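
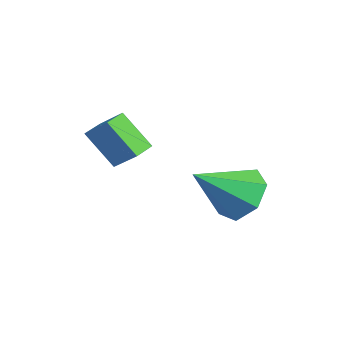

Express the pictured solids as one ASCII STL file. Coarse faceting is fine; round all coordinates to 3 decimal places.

solid 
facet normal -0.076 0.786 -0.614
outer loop
vertex 0.856 3.429 -4.983
vertex 0.128 3.883 -4.311
vertex 1.213 3.989 -4.31
endloop
endfacet
facet normal 0.870 -0.491 -0.053
outer loop
vertex 0.856 3.429 -4.983
vertex 1.213 3.989 -4.31
vertex 0.292 2.217 -3.009
endloop
endfacet
facet normal -0.076 0.785 -0.614
outer loop
vertex 1.213 3.989 -4.31
vertex 0.128 3.883 -4.311
vertex 0.753 4.47 -3.638
endloop
endfacet
facet normal 0.822 -0.009 0.569
outer loop
vertex 1.213 3.989 -4.31
vertex 0.753 4.47 -3.638
vertex 0.292 2.217 -3.009
endloop
endfacet
facet normal -0.077 0.786 -0.614
outer loop
vertex 0.753 4.47 -3.638
vertex 0.128 3.883 -4.311
vertex -0.177 4.508 -3.472
endloop
endfacet
facet normal 0.180 0.230 0.956
outer loop
vertex 0.753 4.47 -3.638
vertex -0.177 4.508 -3.472
vertex 0.292 2.217 -3.009
endloop
endfacet
facet normal -0.077 0.786 -0.613
outer loop
vertex -0.177 4.508 -3.472
vertex 0.128 3.883 -4.311
vertex -0.877 4.076 -3.938
endloop
endfacet
facet normal -0.574 0.048 0.818
outer loop
vertex -0.177 4.508 -3.472
vertex -0.877 4.076 -3.938
vertex 0.292 2.217 -3.009
endloop
endfacet
facet normal -0.077 0.785 -0.614
outer loop
vertex -0.877 4.076 -3.938
vertex 0.128 3.883 -4.311
vertex -0.821 3.498 -4.684
endloop
endfacet
facet normal -0.871 -0.418 0.259
outer loop
vertex -0.877 4.076 -3.938
vertex -0.821 3.498 -4.684
vertex 0.292 2.217 -3.009
endloop
endfacet
facet normal -0.077 0.786 -0.614
outer loop
vertex -0.821 3.498 -4.684
vertex 0.128 3.883 -4.311
vertex -0.049 3.21 -5.15
endloop
endfacet
facet normal -0.488 -0.819 -0.302
outer loop
vertex -0.821 3.498 -4.684
vertex -0.049 3.21 -5.15
vertex 0.292 2.217 -3.009
endloop
endfacet
facet normal -0.077 0.786 -0.614
outer loop
vertex -0.049 3.21 -5.15
vertex 0.128 3.883 -4.311
vertex 0.856 3.429 -4.983
endloop
endfacet
facet normal 0.287 -0.851 -0.440
outer loop
vertex -0.049 3.21 -5.15
vertex 0.856 3.429 -4.983
vertex 0.292 2.217 -3.009
endloop
endfacet
facet normal -0.609 -0.456 -0.649
outer loop
vertex -1.564 -0.625 -1.676
vertex -2.102 0.032 -1.633
vertex -0.812 0.068 -2.867
endloop
endfacet
facet normal 0.633 -0.773 -0.050
outer loop
vertex -0.118 0.588 -2.127
vertex -1.564 -0.625 -1.676
vertex -0.812 0.068 -2.867
endloop
endfacet
facet normal -0.609 -0.456 -0.649
outer loop
vertex -0.812 0.068 -2.867
vertex -2.102 0.032 -1.633
vertex -1.35 0.725 -2.824
endloop
endfacet
facet normal 0.479 0.442 -0.759
outer loop
vertex -1.35 0.725 -2.824
vertex -0.118 0.588 -2.127
vertex -0.812 0.068 -2.867
endloop
endfacet
facet normal -0.479 -0.442 0.759
outer loop
vertex -1.564 -0.625 -1.676
vertex -1.408 0.552 -0.893
vertex -2.102 0.032 -1.633
endloop
endfacet
facet normal 0.633 -0.773 -0.050
outer loop
vertex -0.87 -0.105 -0.936
vertex -1.564 -0.625 -1.676
vertex -0.118 0.588 -2.127
endloop
endfacet
facet normal -0.479 -0.442 0.759
outer loop
vertex -0.87 -0.105 -0.936
vertex -1.408 0.552 -0.893
vertex -1.564 -0.625 -1.676
endloop
endfacet
facet normal -0.633 0.773 0.050
outer loop
vertex -2.102 0.032 -1.633
vertex -1.408 0.552 -0.893
vertex -1.35 0.725 -2.824
endloop
endfacet
facet normal 0.479 0.442 -0.759
outer loop
vertex -0.656 1.245 -2.084
vertex -0.118 0.588 -2.127
vertex -1.35 0.725 -2.824
endloop
endfacet
facet normal -0.633 0.773 0.050
outer loop
vertex -1.35 0.725 -2.824
vertex -1.408 0.552 -0.893
vertex -0.656 1.245 -2.084
endloop
endfacet
facet normal 0.609 0.456 0.649
outer loop
vertex -0.656 1.245 -2.084
vertex -0.87 -0.105 -0.936
vertex -0.118 0.588 -2.127
endloop
endfacet
facet normal 0.609 0.456 0.649
outer loop
vertex -1.408 0.552 -0.893
vertex -0.87 -0.105 -0.936
vertex -0.656 1.245 -2.084
endloop
endfacet

endsolid


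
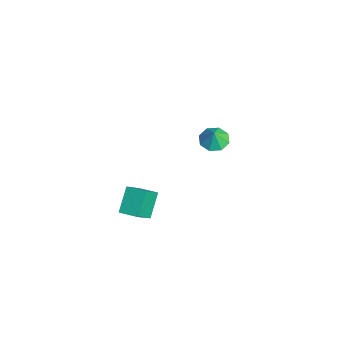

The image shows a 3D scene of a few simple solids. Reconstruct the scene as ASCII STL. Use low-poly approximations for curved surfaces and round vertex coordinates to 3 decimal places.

solid 
facet normal -0.543 0.484 0.686
outer loop
vertex 3.088 -4.371 4.537
vertex 3.953 -3.579 4.663
vertex 2.364 -3.378 3.263
endloop
endfacet
facet normal -0.733 -0.671 -0.107
outer loop
vertex 3.287 -4.201 2.097
vertex 3.088 -4.371 4.537
vertex 2.364 -3.378 3.263
endloop
endfacet
facet normal -0.543 0.484 0.686
outer loop
vertex 2.364 -3.378 3.263
vertex 3.953 -3.579 4.663
vertex 3.229 -2.586 3.389
endloop
endfacet
facet normal -0.409 0.561 -0.720
outer loop
vertex 3.229 -2.586 3.389
vertex 3.287 -4.201 2.097
vertex 2.364 -3.378 3.263
endloop
endfacet
facet normal 0.409 -0.561 0.720
outer loop
vertex 3.088 -4.371 4.537
vertex 4.876 -4.402 3.497
vertex 3.953 -3.579 4.663
endloop
endfacet
facet normal -0.733 -0.671 -0.107
outer loop
vertex 4.011 -5.194 3.371
vertex 3.088 -4.371 4.537
vertex 3.287 -4.201 2.097
endloop
endfacet
facet normal 0.409 -0.561 0.720
outer loop
vertex 4.011 -5.194 3.371
vertex 4.876 -4.402 3.497
vertex 3.088 -4.371 4.537
endloop
endfacet
facet normal 0.733 0.671 0.107
outer loop
vertex 3.953 -3.579 4.663
vertex 4.876 -4.402 3.497
vertex 3.229 -2.586 3.389
endloop
endfacet
facet normal -0.409 0.561 -0.720
outer loop
vertex 4.152 -3.409 2.223
vertex 3.287 -4.201 2.097
vertex 3.229 -2.586 3.389
endloop
endfacet
facet normal 0.733 0.671 0.107
outer loop
vertex 3.229 -2.586 3.389
vertex 4.876 -4.402 3.497
vertex 4.152 -3.409 2.223
endloop
endfacet
facet normal 0.543 -0.484 -0.686
outer loop
vertex 4.152 -3.409 2.223
vertex 4.011 -5.194 3.371
vertex 3.287 -4.201 2.097
endloop
endfacet
facet normal 0.543 -0.484 -0.686
outer loop
vertex 4.876 -4.402 3.497
vertex 4.011 -5.194 3.371
vertex 4.152 -3.409 2.223
endloop
endfacet
facet normal -0.290 0.140 -0.947
outer loop
vertex -2.383 4.19 0.155
vertex -2.986 3.461 0.232
vertex -3.041 4.396 0.387
endloop
endfacet
facet normal 0.426 0.624 0.655
outer loop
vertex -2.383 4.19 0.155
vertex -3.041 4.396 0.387
vertex -2.694 3.319 1.188
endloop
endfacet
facet normal -0.290 0.140 -0.947
outer loop
vertex -3.041 4.396 0.387
vertex -2.986 3.461 0.232
vertex -3.667 4.054 0.528
endloop
endfacet
facet normal -0.125 0.566 0.815
outer loop
vertex -3.041 4.396 0.387
vertex -3.667 4.054 0.528
vertex -2.694 3.319 1.188
endloop
endfacet
facet normal -0.290 0.139 -0.947
outer loop
vertex -3.667 4.054 0.528
vertex -2.986 3.461 0.232
vertex -3.894 3.364 0.496
endloop
endfacet
facet normal -0.492 0.122 0.862
outer loop
vertex -3.667 4.054 0.528
vertex -3.894 3.364 0.496
vertex -2.694 3.319 1.188
endloop
endfacet
facet normal -0.290 0.140 -0.947
outer loop
vertex -3.894 3.364 0.496
vertex -2.986 3.461 0.232
vertex -3.59 2.731 0.309
endloop
endfacet
facet normal -0.459 -0.447 0.767
outer loop
vertex -3.894 3.364 0.496
vertex -3.59 2.731 0.309
vertex -2.694 3.319 1.188
endloop
endfacet
facet normal -0.290 0.140 -0.947
outer loop
vertex -3.59 2.731 0.309
vertex -2.986 3.461 0.232
vertex -2.932 2.525 0.077
endloop
endfacet
facet normal -0.046 -0.808 0.587
outer loop
vertex -3.59 2.731 0.309
vertex -2.932 2.525 0.077
vertex -2.694 3.319 1.188
endloop
endfacet
facet normal -0.290 0.140 -0.947
outer loop
vertex -2.932 2.525 0.077
vertex -2.986 3.461 0.232
vertex -2.306 2.867 -0.064
endloop
endfacet
facet normal 0.506 -0.749 0.427
outer loop
vertex -2.932 2.525 0.077
vertex -2.306 2.867 -0.064
vertex -2.694 3.319 1.188
endloop
endfacet
facet normal -0.290 0.139 -0.947
outer loop
vertex -2.306 2.867 -0.064
vertex -2.986 3.461 0.232
vertex -2.079 3.557 -0.032
endloop
endfacet
facet normal 0.873 -0.305 0.381
outer loop
vertex -2.306 2.867 -0.064
vertex -2.079 3.557 -0.032
vertex -2.694 3.319 1.188
endloop
endfacet
facet normal -0.290 0.140 -0.947
outer loop
vertex -2.079 3.557 -0.032
vertex -2.986 3.461 0.232
vertex -2.383 4.19 0.155
endloop
endfacet
facet normal 0.840 0.263 0.475
outer loop
vertex -2.079 3.557 -0.032
vertex -2.383 4.19 0.155
vertex -2.694 3.319 1.188
endloop
endfacet

endsolid


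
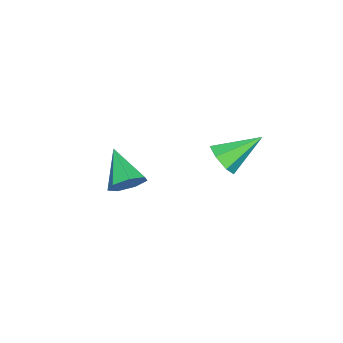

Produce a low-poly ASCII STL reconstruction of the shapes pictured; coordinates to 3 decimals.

solid 
facet normal 0.555 0.642 -0.529
outer loop
vertex 3.881 -2.686 -2.06
vertex 3.097 -2.362 -2.489
vertex 3.504 -2.054 -1.688
endloop
endfacet
facet normal 0.431 -0.253 0.866
outer loop
vertex 3.881 -2.686 -2.06
vertex 3.504 -2.054 -1.688
vertex 1.943 -3.698 -1.391
endloop
endfacet
facet normal 0.555 0.642 -0.529
outer loop
vertex 3.504 -2.054 -1.688
vertex 3.097 -2.362 -2.489
vertex 2.821 -1.654 -1.919
endloop
endfacet
facet normal -0.141 0.304 0.942
outer loop
vertex 3.504 -2.054 -1.688
vertex 2.821 -1.654 -1.919
vertex 1.943 -3.698 -1.391
endloop
endfacet
facet normal 0.556 0.642 -0.528
outer loop
vertex 2.821 -1.654 -1.919
vertex 3.097 -2.362 -2.489
vertex 2.346 -1.787 -2.58
endloop
endfacet
facet normal -0.766 0.448 0.460
outer loop
vertex 2.821 -1.654 -1.919
vertex 2.346 -1.787 -2.58
vertex 1.943 -3.698 -1.391
endloop
endfacet
facet normal 0.556 0.642 -0.528
outer loop
vertex 2.346 -1.787 -2.58
vertex 3.097 -2.362 -2.489
vertex 2.437 -2.353 -3.173
endloop
endfacet
facet normal -0.974 0.071 -0.217
outer loop
vertex 2.346 -1.787 -2.58
vertex 2.437 -2.353 -3.173
vertex 1.943 -3.698 -1.391
endloop
endfacet
facet normal 0.556 0.642 -0.528
outer loop
vertex 2.437 -2.353 -3.173
vertex 3.097 -2.362 -2.489
vertex 3.025 -2.926 -3.251
endloop
endfacet
facet normal -0.607 -0.544 -0.579
outer loop
vertex 2.437 -2.353 -3.173
vertex 3.025 -2.926 -3.251
vertex 1.943 -3.698 -1.391
endloop
endfacet
facet normal 0.555 0.643 -0.528
outer loop
vertex 3.025 -2.926 -3.251
vertex 3.097 -2.362 -2.489
vertex 3.668 -3.074 -2.756
endloop
endfacet
facet normal 0.058 -0.933 -0.354
outer loop
vertex 3.025 -2.926 -3.251
vertex 3.668 -3.074 -2.756
vertex 1.943 -3.698 -1.391
endloop
endfacet
facet normal 0.555 0.643 -0.528
outer loop
vertex 3.668 -3.074 -2.756
vertex 3.097 -2.362 -2.489
vertex 3.881 -2.686 -2.06
endloop
endfacet
facet normal 0.520 -0.804 0.289
outer loop
vertex 3.668 -3.074 -2.756
vertex 3.881 -2.686 -2.06
vertex 1.943 -3.698 -1.391
endloop
endfacet
facet normal 0.551 -0.634 -0.542
outer loop
vertex 3.788 2.229 1.754
vertex 3.163 2.24 1.106
vertex 3.879 2.777 1.206
endloop
endfacet
facet normal 0.570 0.532 0.627
outer loop
vertex 3.788 2.229 1.754
vertex 3.879 2.777 1.206
vertex 2.017 3.56 2.234
endloop
endfacet
facet normal 0.551 -0.634 -0.542
outer loop
vertex 3.879 2.777 1.206
vertex 3.163 2.24 1.106
vertex 3.431 2.921 0.582
endloop
endfacet
facet normal 0.365 0.930 -0.047
outer loop
vertex 3.879 2.777 1.206
vertex 3.431 2.921 0.582
vertex 2.017 3.56 2.234
endloop
endfacet
facet normal 0.551 -0.634 -0.542
outer loop
vertex 3.431 2.921 0.582
vertex 3.163 2.24 1.106
vertex 2.782 2.553 0.353
endloop
endfacet
facet normal -0.265 0.801 -0.537
outer loop
vertex 3.431 2.921 0.582
vertex 2.782 2.553 0.353
vertex 2.017 3.56 2.234
endloop
endfacet
facet normal 0.551 -0.634 -0.542
outer loop
vertex 2.782 2.553 0.353
vertex 3.163 2.24 1.106
vertex 2.42 1.949 0.691
endloop
endfacet
facet normal -0.847 0.242 -0.474
outer loop
vertex 2.782 2.553 0.353
vertex 2.42 1.949 0.691
vertex 2.017 3.56 2.234
endloop
endfacet
facet normal 0.551 -0.634 -0.542
outer loop
vertex 2.42 1.949 0.691
vertex 3.163 2.24 1.106
vertex 2.618 1.565 1.342
endloop
endfacet
facet normal -0.941 -0.326 0.094
outer loop
vertex 2.42 1.949 0.691
vertex 2.618 1.565 1.342
vertex 2.017 3.56 2.234
endloop
endfacet
facet normal 0.551 -0.634 -0.543
outer loop
vertex 2.618 1.565 1.342
vertex 3.163 2.24 1.106
vertex 3.227 1.689 1.815
endloop
endfacet
facet normal -0.478 -0.474 0.739
outer loop
vertex 2.618 1.565 1.342
vertex 3.227 1.689 1.815
vertex 2.017 3.56 2.234
endloop
endfacet
facet normal 0.551 -0.634 -0.542
outer loop
vertex 3.227 1.689 1.815
vertex 3.163 2.24 1.106
vertex 3.788 2.229 1.754
endloop
endfacet
facet normal 0.195 -0.092 0.976
outer loop
vertex 3.227 1.689 1.815
vertex 3.788 2.229 1.754
vertex 2.017 3.56 2.234
endloop
endfacet

endsolid


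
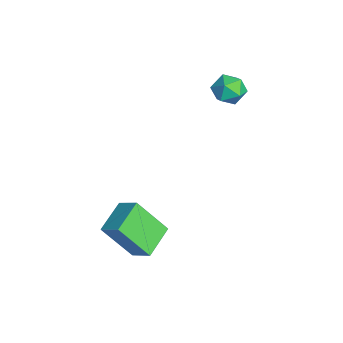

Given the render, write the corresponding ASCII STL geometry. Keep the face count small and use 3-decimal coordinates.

solid 
facet normal -0.752 0.596 0.283
outer loop
vertex 0.986 -1.254 -2.093
vertex 1.362 0.041 -3.818
vertex 0.222 -1.906 -2.749
endloop
endfacet
facet normal -0.172 -0.591 0.788
outer loop
vertex 1.478 -2.901 -3.222
vertex 0.986 -1.254 -2.093
vertex 0.222 -1.906 -2.749
endloop
endfacet
facet normal -0.752 0.596 0.283
outer loop
vertex 0.222 -1.906 -2.749
vertex 1.362 0.041 -3.818
vertex 0.598 -0.611 -4.475
endloop
endfacet
facet normal -0.637 -0.544 -0.547
outer loop
vertex 0.598 -0.611 -4.475
vertex 1.478 -2.901 -3.222
vertex 0.222 -1.906 -2.749
endloop
endfacet
facet normal 0.637 0.544 0.547
outer loop
vertex 0.986 -1.254 -2.093
vertex 2.618 -0.954 -4.291
vertex 1.362 0.041 -3.818
endloop
endfacet
facet normal -0.173 -0.591 0.788
outer loop
vertex 2.242 -2.249 -2.565
vertex 0.986 -1.254 -2.093
vertex 1.478 -2.901 -3.222
endloop
endfacet
facet normal 0.636 0.544 0.547
outer loop
vertex 2.242 -2.249 -2.565
vertex 2.618 -0.954 -4.291
vertex 0.986 -1.254 -2.093
endloop
endfacet
facet normal 0.172 0.592 -0.788
outer loop
vertex 1.362 0.041 -3.818
vertex 2.618 -0.954 -4.291
vertex 0.598 -0.611 -4.475
endloop
endfacet
facet normal -0.636 -0.544 -0.547
outer loop
vertex 1.854 -1.606 -4.947
vertex 1.478 -2.901 -3.222
vertex 0.598 -0.611 -4.475
endloop
endfacet
facet normal 0.172 0.591 -0.788
outer loop
vertex 0.598 -0.611 -4.475
vertex 2.618 -0.954 -4.291
vertex 1.854 -1.606 -4.947
endloop
endfacet
facet normal 0.752 -0.596 -0.283
outer loop
vertex 1.854 -1.606 -4.947
vertex 2.242 -2.249 -2.565
vertex 1.478 -2.901 -3.222
endloop
endfacet
facet normal 0.752 -0.596 -0.283
outer loop
vertex 2.618 -0.954 -4.291
vertex 2.242 -2.249 -2.565
vertex 1.854 -1.606 -4.947
endloop
endfacet
facet normal -0.251 0.914 0.318
outer loop
vertex -3.195 4.416 1.034
vertex -3.959 4.091 1.365
vertex -3.226 4.115 1.875
endloop
endfacet
facet normal 0.457 0.832 0.315
outer loop
vertex -3.195 4.416 1.034
vertex -3.226 4.115 1.875
vertex -2.523 3.925 1.357
endloop
endfacet
facet normal 0.657 0.667 -0.352
outer loop
vertex -3.195 4.416 1.034
vertex -2.523 3.925 1.357
vertex -2.822 3.782 0.527
endloop
endfacet
facet normal 0.071 0.648 -0.758
outer loop
vertex -3.195 4.416 1.034
vertex -2.822 3.782 0.527
vertex -3.709 3.885 0.532
endloop
endfacet
facet normal -0.490 0.801 -0.345
outer loop
vertex -3.195 4.416 1.034
vertex -3.709 3.885 0.532
vertex -3.959 4.091 1.365
endloop
endfacet
facet normal 0.617 0.279 0.736
outer loop
vertex -2.523 3.925 1.357
vertex -3.226 4.115 1.875
vertex -2.871 3.295 1.888
endloop
endfacet
facet normal -0.530 0.412 0.742
outer loop
vertex -3.226 4.115 1.875
vertex -3.959 4.091 1.365
vertex -3.758 3.398 1.893
endloop
endfacet
facet normal -0.916 0.227 -0.331
outer loop
vertex -3.959 4.091 1.365
vertex -3.709 3.885 0.532
vertex -4.057 3.255 1.063
endloop
endfacet
facet normal -0.008 -0.019 -1.000
outer loop
vertex -3.709 3.885 0.532
vertex -2.822 3.782 0.527
vertex -3.354 3.065 0.545
endloop
endfacet
facet normal 0.940 0.013 -0.341
outer loop
vertex -2.822 3.782 0.527
vertex -2.523 3.925 1.357
vertex -2.621 3.089 1.055
endloop
endfacet
facet normal -0.071 -0.648 0.758
outer loop
vertex -3.385 2.764 1.386
vertex -2.871 3.295 1.888
vertex -3.758 3.398 1.893
endloop
endfacet
facet normal -0.657 -0.667 0.352
outer loop
vertex -3.385 2.764 1.386
vertex -3.758 3.398 1.893
vertex -4.057 3.255 1.063
endloop
endfacet
facet normal -0.457 -0.832 -0.315
outer loop
vertex -3.385 2.764 1.386
vertex -4.057 3.255 1.063
vertex -3.354 3.065 0.545
endloop
endfacet
facet normal 0.251 -0.914 -0.318
outer loop
vertex -3.385 2.764 1.386
vertex -3.354 3.065 0.545
vertex -2.621 3.089 1.055
endloop
endfacet
facet normal 0.490 -0.801 0.345
outer loop
vertex -3.385 2.764 1.386
vertex -2.621 3.089 1.055
vertex -2.871 3.295 1.888
endloop
endfacet
facet normal 0.008 0.019 1.000
outer loop
vertex -3.758 3.398 1.893
vertex -2.871 3.295 1.888
vertex -3.226 4.115 1.875
endloop
endfacet
facet normal -0.940 -0.013 0.341
outer loop
vertex -4.057 3.255 1.063
vertex -3.758 3.398 1.893
vertex -3.959 4.091 1.365
endloop
endfacet
facet normal -0.617 -0.279 -0.736
outer loop
vertex -3.354 3.065 0.545
vertex -4.057 3.255 1.063
vertex -3.709 3.885 0.532
endloop
endfacet
facet normal 0.530 -0.412 -0.742
outer loop
vertex -2.621 3.089 1.055
vertex -3.354 3.065 0.545
vertex -2.822 3.782 0.527
endloop
endfacet
facet normal 0.916 -0.227 0.331
outer loop
vertex -2.871 3.295 1.888
vertex -2.621 3.089 1.055
vertex -2.523 3.925 1.357
endloop
endfacet

endsolid


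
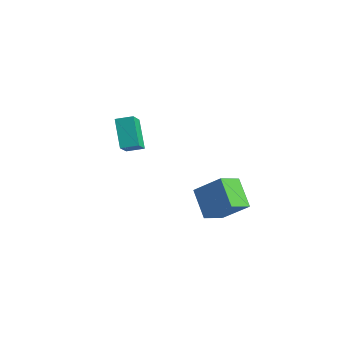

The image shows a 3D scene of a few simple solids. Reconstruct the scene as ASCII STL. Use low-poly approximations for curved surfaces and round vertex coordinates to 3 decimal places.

solid 
facet normal -0.594 0.373 0.712
outer loop
vertex -3.444 0.397 2.587
vertex -2.684 1.139 2.832
vertex -4.197 1.583 1.337
endloop
endfacet
facet normal -0.698 -0.680 -0.225
outer loop
vertex -2.956 0.801 -0.152
vertex -3.444 0.397 2.587
vertex -4.197 1.583 1.337
endloop
endfacet
facet normal -0.594 0.374 0.712
outer loop
vertex -4.197 1.583 1.337
vertex -2.684 1.139 2.832
vertex -3.437 2.324 1.582
endloop
endfacet
facet normal -0.400 0.631 -0.665
outer loop
vertex -3.437 2.324 1.582
vertex -2.956 0.801 -0.152
vertex -4.197 1.583 1.337
endloop
endfacet
facet normal 0.401 -0.630 0.665
outer loop
vertex -3.444 0.397 2.587
vertex -1.443 0.357 1.343
vertex -2.684 1.139 2.832
endloop
endfacet
facet normal -0.698 -0.680 -0.225
outer loop
vertex -2.203 -0.384 1.098
vertex -3.444 0.397 2.587
vertex -2.956 0.801 -0.152
endloop
endfacet
facet normal 0.401 -0.631 0.665
outer loop
vertex -2.203 -0.384 1.098
vertex -1.443 0.357 1.343
vertex -3.444 0.397 2.587
endloop
endfacet
facet normal 0.698 0.680 0.224
outer loop
vertex -2.684 1.139 2.832
vertex -1.443 0.357 1.343
vertex -3.437 2.324 1.582
endloop
endfacet
facet normal -0.401 0.630 -0.665
outer loop
vertex -2.196 1.543 0.093
vertex -2.956 0.801 -0.152
vertex -3.437 2.324 1.582
endloop
endfacet
facet normal 0.698 0.680 0.225
outer loop
vertex -3.437 2.324 1.582
vertex -1.443 0.357 1.343
vertex -2.196 1.543 0.093
endloop
endfacet
facet normal 0.594 -0.374 -0.712
outer loop
vertex -2.196 1.543 0.093
vertex -2.203 -0.384 1.098
vertex -2.956 0.801 -0.152
endloop
endfacet
facet normal 0.594 -0.374 -0.712
outer loop
vertex -1.443 0.357 1.343
vertex -2.203 -0.384 1.098
vertex -2.196 1.543 0.093
endloop
endfacet
facet normal -0.677 -0.321 -0.662
outer loop
vertex 2.295 0.976 -0.855
vertex 2.35 2.41 -1.607
vertex 3.794 0.289 -2.056
endloop
endfacet
facet normal -0.034 -0.885 0.464
outer loop
vertex 5.23 0.97 -0.653
vertex 2.295 0.976 -0.855
vertex 3.794 0.289 -2.056
endloop
endfacet
facet normal -0.678 -0.321 -0.662
outer loop
vertex 3.794 0.289 -2.056
vertex 2.35 2.41 -1.607
vertex 3.849 1.722 -2.808
endloop
endfacet
facet normal 0.735 -0.337 -0.589
outer loop
vertex 3.849 1.722 -2.808
vertex 5.23 0.97 -0.653
vertex 3.794 0.289 -2.056
endloop
endfacet
facet normal -0.735 0.337 0.589
outer loop
vertex 2.295 0.976 -0.855
vertex 3.786 3.091 -0.204
vertex 2.35 2.41 -1.607
endloop
endfacet
facet normal -0.034 -0.885 0.465
outer loop
vertex 3.731 1.658 0.548
vertex 2.295 0.976 -0.855
vertex 5.23 0.97 -0.653
endloop
endfacet
facet normal -0.735 0.337 0.588
outer loop
vertex 3.731 1.658 0.548
vertex 3.786 3.091 -0.204
vertex 2.295 0.976 -0.855
endloop
endfacet
facet normal 0.034 0.885 -0.464
outer loop
vertex 2.35 2.41 -1.607
vertex 3.786 3.091 -0.204
vertex 3.849 1.722 -2.808
endloop
endfacet
facet normal 0.735 -0.337 -0.589
outer loop
vertex 5.285 2.404 -1.405
vertex 5.23 0.97 -0.653
vertex 3.849 1.722 -2.808
endloop
endfacet
facet normal 0.033 0.885 -0.464
outer loop
vertex 3.849 1.722 -2.808
vertex 3.786 3.091 -0.204
vertex 5.285 2.404 -1.405
endloop
endfacet
facet normal 0.678 0.321 0.662
outer loop
vertex 5.285 2.404 -1.405
vertex 3.731 1.658 0.548
vertex 5.23 0.97 -0.653
endloop
endfacet
facet normal 0.677 0.321 0.662
outer loop
vertex 3.786 3.091 -0.204
vertex 3.731 1.658 0.548
vertex 5.285 2.404 -1.405
endloop
endfacet

endsolid


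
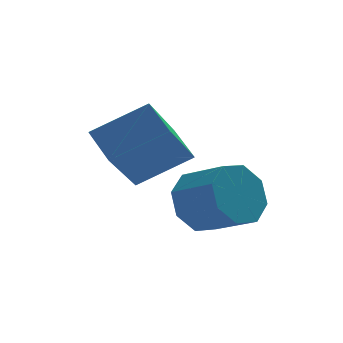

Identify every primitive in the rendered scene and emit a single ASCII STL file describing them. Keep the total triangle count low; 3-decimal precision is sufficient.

solid 
facet normal -0.542 0.721 -0.430
outer loop
vertex -0.676 -2.447 0.581
vertex -1.322 -2.675 1.013
vertex -0.714 -2.151 1.125
endloop
endfacet
facet normal 0.838 0.502 -0.215
outer loop
vertex -0.676 -2.447 0.581
vertex -0.714 -2.151 1.125
vertex -0.052 -3.277 1.075
endloop
endfacet
facet normal 0.838 0.502 -0.215
outer loop
vertex -0.052 -3.277 1.075
vertex -0.714 -2.151 1.125
vertex -0.09 -2.981 1.619
endloop
endfacet
facet normal 0.542 -0.721 0.430
outer loop
vertex -0.052 -3.277 1.075
vertex -0.09 -2.981 1.619
vertex -0.698 -3.505 1.507
endloop
endfacet
facet normal -0.543 0.722 -0.429
outer loop
vertex -0.714 -2.151 1.125
vertex -1.322 -2.675 1.013
vertex -1.108 -2.163 1.603
endloop
endfacet
facet normal 0.549 0.692 0.470
outer loop
vertex -0.714 -2.151 1.125
vertex -1.108 -2.163 1.603
vertex -0.09 -2.981 1.619
endloop
endfacet
facet normal 0.549 0.692 0.470
outer loop
vertex -0.09 -2.981 1.619
vertex -1.108 -2.163 1.603
vertex -0.484 -2.993 2.097
endloop
endfacet
facet normal 0.543 -0.722 0.429
outer loop
vertex -0.09 -2.981 1.619
vertex -0.484 -2.993 2.097
vertex -0.698 -3.505 1.507
endloop
endfacet
facet normal -0.542 0.722 -0.430
outer loop
vertex -1.108 -2.163 1.603
vertex -1.322 -2.675 1.013
vertex -1.628 -2.474 1.736
endloop
endfacet
facet normal -0.061 0.476 0.877
outer loop
vertex -1.108 -2.163 1.603
vertex -1.628 -2.474 1.736
vertex -0.484 -2.993 2.097
endloop
endfacet
facet normal -0.061 0.476 0.877
outer loop
vertex -0.484 -2.993 2.097
vertex -1.628 -2.474 1.736
vertex -1.003 -3.304 2.23
endloop
endfacet
facet normal 0.543 -0.722 0.430
outer loop
vertex -0.484 -2.993 2.097
vertex -1.003 -3.304 2.23
vertex -0.698 -3.505 1.507
endloop
endfacet
facet normal -0.542 0.722 -0.430
outer loop
vertex -1.628 -2.474 1.736
vertex -1.322 -2.675 1.013
vertex -1.968 -2.903 1.445
endloop
endfacet
facet normal -0.636 -0.020 0.772
outer loop
vertex -1.628 -2.474 1.736
vertex -1.968 -2.903 1.445
vertex -1.003 -3.304 2.23
endloop
endfacet
facet normal -0.636 -0.018 0.772
outer loop
vertex -1.003 -3.304 2.23
vertex -1.968 -2.903 1.445
vertex -1.344 -3.733 1.939
endloop
endfacet
facet normal 0.542 -0.722 0.429
outer loop
vertex -1.003 -3.304 2.23
vertex -1.344 -3.733 1.939
vertex -0.698 -3.505 1.507
endloop
endfacet
facet normal -0.542 0.721 -0.430
outer loop
vertex -1.968 -2.903 1.445
vertex -1.322 -2.675 1.013
vertex -1.93 -3.199 0.901
endloop
endfacet
facet normal -0.838 -0.502 0.215
outer loop
vertex -1.968 -2.903 1.445
vertex -1.93 -3.199 0.901
vertex -1.344 -3.733 1.939
endloop
endfacet
facet normal -0.838 -0.502 0.215
outer loop
vertex -1.344 -3.733 1.939
vertex -1.93 -3.199 0.901
vertex -1.306 -4.029 1.395
endloop
endfacet
facet normal 0.542 -0.721 0.430
outer loop
vertex -1.344 -3.733 1.939
vertex -1.306 -4.029 1.395
vertex -0.698 -3.505 1.507
endloop
endfacet
facet normal -0.543 0.722 -0.429
outer loop
vertex -1.93 -3.199 0.901
vertex -1.322 -2.675 1.013
vertex -1.536 -3.187 0.423
endloop
endfacet
facet normal -0.549 -0.692 -0.470
outer loop
vertex -1.93 -3.199 0.901
vertex -1.536 -3.187 0.423
vertex -1.306 -4.029 1.395
endloop
endfacet
facet normal -0.549 -0.692 -0.470
outer loop
vertex -1.306 -4.029 1.395
vertex -1.536 -3.187 0.423
vertex -0.912 -4.017 0.917
endloop
endfacet
facet normal 0.543 -0.722 0.429
outer loop
vertex -1.306 -4.029 1.395
vertex -0.912 -4.017 0.917
vertex -0.698 -3.505 1.507
endloop
endfacet
facet normal -0.543 0.722 -0.430
outer loop
vertex -1.536 -3.187 0.423
vertex -1.322 -2.675 1.013
vertex -1.017 -2.876 0.29
endloop
endfacet
facet normal 0.061 -0.476 -0.877
outer loop
vertex -1.536 -3.187 0.423
vertex -1.017 -2.876 0.29
vertex -0.912 -4.017 0.917
endloop
endfacet
facet normal 0.061 -0.476 -0.877
outer loop
vertex -0.912 -4.017 0.917
vertex -1.017 -2.876 0.29
vertex -0.392 -3.706 0.784
endloop
endfacet
facet normal 0.542 -0.722 0.430
outer loop
vertex -0.912 -4.017 0.917
vertex -0.392 -3.706 0.784
vertex -0.698 -3.505 1.507
endloop
endfacet
facet normal -0.542 0.722 -0.429
outer loop
vertex -1.017 -2.876 0.29
vertex -1.322 -2.675 1.013
vertex -0.676 -2.447 0.581
endloop
endfacet
facet normal 0.635 0.019 -0.772
outer loop
vertex -1.017 -2.876 0.29
vertex -0.676 -2.447 0.581
vertex -0.392 -3.706 0.784
endloop
endfacet
facet normal 0.636 0.019 -0.771
outer loop
vertex -0.392 -3.706 0.784
vertex -0.676 -2.447 0.581
vertex -0.052 -3.277 1.075
endloop
endfacet
facet normal 0.542 -0.722 0.430
outer loop
vertex -0.392 -3.706 0.784
vertex -0.052 -3.277 1.075
vertex -0.698 -3.505 1.507
endloop
endfacet
facet normal -0.858 0.073 -0.508
outer loop
vertex -3.217 -2.765 2.397
vertex -3.466 -1.992 2.928
vertex -2.43 -1.703 1.22
endloop
endfacet
facet normal 0.256 -0.797 -0.547
outer loop
vertex -1.194 -1.808 1.952
vertex -3.217 -2.765 2.397
vertex -2.43 -1.703 1.22
endloop
endfacet
facet normal -0.858 0.073 -0.508
outer loop
vertex -2.43 -1.703 1.22
vertex -3.466 -1.992 2.928
vertex -2.679 -0.93 1.751
endloop
endfacet
facet normal 0.445 0.600 -0.665
outer loop
vertex -2.679 -0.93 1.751
vertex -1.194 -1.808 1.952
vertex -2.43 -1.703 1.22
endloop
endfacet
facet normal -0.445 -0.600 0.665
outer loop
vertex -3.217 -2.765 2.397
vertex -2.23 -2.097 3.66
vertex -3.466 -1.992 2.928
endloop
endfacet
facet normal 0.256 -0.797 -0.547
outer loop
vertex -1.981 -2.87 3.129
vertex -3.217 -2.765 2.397
vertex -1.194 -1.808 1.952
endloop
endfacet
facet normal -0.445 -0.600 0.665
outer loop
vertex -1.981 -2.87 3.129
vertex -2.23 -2.097 3.66
vertex -3.217 -2.765 2.397
endloop
endfacet
facet normal -0.256 0.797 0.547
outer loop
vertex -3.466 -1.992 2.928
vertex -2.23 -2.097 3.66
vertex -2.679 -0.93 1.751
endloop
endfacet
facet normal 0.445 0.600 -0.665
outer loop
vertex -1.443 -1.035 2.483
vertex -1.194 -1.808 1.952
vertex -2.679 -0.93 1.751
endloop
endfacet
facet normal -0.256 0.797 0.547
outer loop
vertex -2.679 -0.93 1.751
vertex -2.23 -2.097 3.66
vertex -1.443 -1.035 2.483
endloop
endfacet
facet normal 0.858 -0.073 0.508
outer loop
vertex -1.443 -1.035 2.483
vertex -1.981 -2.87 3.129
vertex -1.194 -1.808 1.952
endloop
endfacet
facet normal 0.858 -0.073 0.508
outer loop
vertex -2.23 -2.097 3.66
vertex -1.981 -2.87 3.129
vertex -1.443 -1.035 2.483
endloop
endfacet

endsolid


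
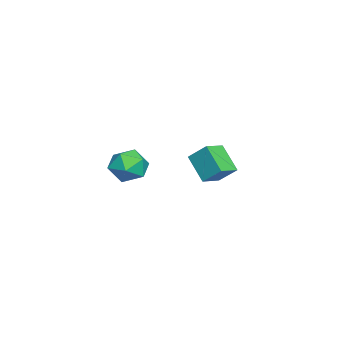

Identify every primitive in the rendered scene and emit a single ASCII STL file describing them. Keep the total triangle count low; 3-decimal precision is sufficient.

solid 
facet normal -0.328 0.739 0.588
outer loop
vertex 2.47 -0.026 3.65
vertex 2.444 -0.694 4.475
vertex 3.325 -0.139 4.269
endloop
endfacet
facet normal 0.085 0.994 0.064
outer loop
vertex 2.47 -0.026 3.65
vertex 3.325 -0.139 4.269
vertex 3.438 -0.081 3.215
endloop
endfacet
facet normal -0.206 0.803 -0.559
outer loop
vertex 2.47 -0.026 3.65
vertex 3.438 -0.081 3.215
vertex 2.625 -0.6 2.769
endloop
endfacet
facet normal -0.799 0.430 -0.421
outer loop
vertex 2.47 -0.026 3.65
vertex 2.625 -0.6 2.769
vertex 2.011 -0.979 3.548
endloop
endfacet
facet normal -0.874 0.390 0.288
outer loop
vertex 2.47 -0.026 3.65
vertex 2.011 -0.979 3.548
vertex 2.444 -0.694 4.475
endloop
endfacet
facet normal 0.723 0.681 0.115
outer loop
vertex 3.438 -0.081 3.215
vertex 3.325 -0.139 4.269
vertex 4.009 -0.781 3.772
endloop
endfacet
facet normal 0.055 0.269 0.961
outer loop
vertex 3.325 -0.139 4.269
vertex 2.444 -0.694 4.475
vertex 3.395 -1.16 4.551
endloop
endfacet
facet normal -0.828 -0.295 0.477
outer loop
vertex 2.444 -0.694 4.475
vertex 2.011 -0.979 3.548
vertex 2.582 -1.679 4.105
endloop
endfacet
facet normal -0.705 -0.233 -0.669
outer loop
vertex 2.011 -0.979 3.548
vertex 2.625 -0.6 2.769
vertex 2.695 -1.621 3.051
endloop
endfacet
facet normal 0.253 0.371 -0.893
outer loop
vertex 2.625 -0.6 2.769
vertex 3.438 -0.081 3.215
vertex 3.576 -1.066 2.845
endloop
endfacet
facet normal 0.799 -0.430 0.421
outer loop
vertex 3.55 -1.734 3.67
vertex 4.009 -0.781 3.772
vertex 3.395 -1.16 4.551
endloop
endfacet
facet normal 0.206 -0.803 0.559
outer loop
vertex 3.55 -1.734 3.67
vertex 3.395 -1.16 4.551
vertex 2.582 -1.679 4.105
endloop
endfacet
facet normal -0.085 -0.994 -0.064
outer loop
vertex 3.55 -1.734 3.67
vertex 2.582 -1.679 4.105
vertex 2.695 -1.621 3.051
endloop
endfacet
facet normal 0.328 -0.739 -0.588
outer loop
vertex 3.55 -1.734 3.67
vertex 2.695 -1.621 3.051
vertex 3.576 -1.066 2.845
endloop
endfacet
facet normal 0.874 -0.390 -0.288
outer loop
vertex 3.55 -1.734 3.67
vertex 3.576 -1.066 2.845
vertex 4.009 -0.781 3.772
endloop
endfacet
facet normal 0.705 0.233 0.669
outer loop
vertex 3.395 -1.16 4.551
vertex 4.009 -0.781 3.772
vertex 3.325 -0.139 4.269
endloop
endfacet
facet normal -0.253 -0.371 0.893
outer loop
vertex 2.582 -1.679 4.105
vertex 3.395 -1.16 4.551
vertex 2.444 -0.694 4.475
endloop
endfacet
facet normal -0.723 -0.681 -0.115
outer loop
vertex 2.695 -1.621 3.051
vertex 2.582 -1.679 4.105
vertex 2.011 -0.979 3.548
endloop
endfacet
facet normal -0.055 -0.269 -0.961
outer loop
vertex 3.576 -1.066 2.845
vertex 2.695 -1.621 3.051
vertex 2.625 -0.6 2.769
endloop
endfacet
facet normal 0.828 0.295 -0.477
outer loop
vertex 4.009 -0.781 3.772
vertex 3.576 -1.066 2.845
vertex 3.438 -0.081 3.215
endloop
endfacet
facet normal -0.515 -0.506 0.692
outer loop
vertex -2.566 1.739 2.826
vertex -3.612 2.364 2.504
vertex -2.855 0.786 1.914
endloop
endfacet
facet normal 0.830 -0.496 0.255
outer loop
vertex -1.948 1.676 0.696
vertex -2.566 1.739 2.826
vertex -2.855 0.786 1.914
endloop
endfacet
facet normal -0.515 -0.506 0.692
outer loop
vertex -2.855 0.786 1.914
vertex -3.612 2.364 2.504
vertex -3.901 1.411 1.592
endloop
endfacet
facet normal -0.214 -0.706 -0.675
outer loop
vertex -3.901 1.411 1.592
vertex -1.948 1.676 0.696
vertex -2.855 0.786 1.914
endloop
endfacet
facet normal 0.214 0.706 0.675
outer loop
vertex -2.566 1.739 2.826
vertex -2.705 3.254 1.286
vertex -3.612 2.364 2.504
endloop
endfacet
facet normal 0.830 -0.496 0.255
outer loop
vertex -1.659 2.629 1.608
vertex -2.566 1.739 2.826
vertex -1.948 1.676 0.696
endloop
endfacet
facet normal 0.214 0.706 0.675
outer loop
vertex -1.659 2.629 1.608
vertex -2.705 3.254 1.286
vertex -2.566 1.739 2.826
endloop
endfacet
facet normal -0.830 0.496 -0.255
outer loop
vertex -3.612 2.364 2.504
vertex -2.705 3.254 1.286
vertex -3.901 1.411 1.592
endloop
endfacet
facet normal -0.214 -0.706 -0.675
outer loop
vertex -2.994 2.301 0.374
vertex -1.948 1.676 0.696
vertex -3.901 1.411 1.592
endloop
endfacet
facet normal -0.830 0.496 -0.255
outer loop
vertex -3.901 1.411 1.592
vertex -2.705 3.254 1.286
vertex -2.994 2.301 0.374
endloop
endfacet
facet normal 0.515 0.506 -0.692
outer loop
vertex -2.994 2.301 0.374
vertex -1.659 2.629 1.608
vertex -1.948 1.676 0.696
endloop
endfacet
facet normal 0.515 0.506 -0.692
outer loop
vertex -2.705 3.254 1.286
vertex -1.659 2.629 1.608
vertex -2.994 2.301 0.374
endloop
endfacet

endsolid


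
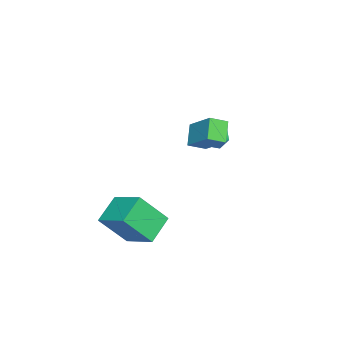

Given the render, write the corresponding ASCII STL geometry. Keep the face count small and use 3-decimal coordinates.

solid 
facet normal -0.420 -0.664 -0.619
outer loop
vertex 0.007 2.768 1.185
vertex -0.459 3.387 0.837
vertex 0.795 2.951 0.454
endloop
endfacet
facet normal 0.549 -0.729 0.409
outer loop
vertex 1.479 4.033 1.463
vertex 0.007 2.768 1.185
vertex 0.795 2.951 0.454
endloop
endfacet
facet normal -0.420 -0.664 -0.618
outer loop
vertex 0.795 2.951 0.454
vertex -0.459 3.387 0.837
vertex 0.328 3.57 0.106
endloop
endfacet
facet normal 0.723 0.168 -0.670
outer loop
vertex 0.328 3.57 0.106
vertex 1.479 4.033 1.463
vertex 0.795 2.951 0.454
endloop
endfacet
facet normal -0.723 -0.168 0.670
outer loop
vertex 0.007 2.768 1.185
vertex 0.225 4.469 1.846
vertex -0.459 3.387 0.837
endloop
endfacet
facet normal 0.549 -0.729 0.409
outer loop
vertex 0.692 3.85 2.194
vertex 0.007 2.768 1.185
vertex 1.479 4.033 1.463
endloop
endfacet
facet normal -0.722 -0.168 0.671
outer loop
vertex 0.692 3.85 2.194
vertex 0.225 4.469 1.846
vertex 0.007 2.768 1.185
endloop
endfacet
facet normal -0.549 0.729 -0.409
outer loop
vertex -0.459 3.387 0.837
vertex 0.225 4.469 1.846
vertex 0.328 3.57 0.106
endloop
endfacet
facet normal 0.723 0.167 -0.670
outer loop
vertex 1.013 4.652 1.115
vertex 1.479 4.033 1.463
vertex 0.328 3.57 0.106
endloop
endfacet
facet normal -0.549 0.729 -0.409
outer loop
vertex 0.328 3.57 0.106
vertex 0.225 4.469 1.846
vertex 1.013 4.652 1.115
endloop
endfacet
facet normal 0.420 0.664 0.619
outer loop
vertex 1.013 4.652 1.115
vertex 0.692 3.85 2.194
vertex 1.479 4.033 1.463
endloop
endfacet
facet normal 0.420 0.664 0.619
outer loop
vertex 0.225 4.469 1.846
vertex 0.692 3.85 2.194
vertex 1.013 4.652 1.115
endloop
endfacet
facet normal -0.137 0.833 -0.536
outer loop
vertex -2.228 3.317 -1.448
vertex -2.854 3.459 -1.067
vertex -2.201 3.724 -0.822
endloop
endfacet
facet normal 0.557 0.685 -0.470
outer loop
vertex -2.228 3.317 -1.448
vertex -2.201 3.724 -0.822
vertex -1.678 3.208 -0.955
endloop
endfacet
facet normal 0.671 0.033 -0.741
outer loop
vertex -2.228 3.317 -1.448
vertex -1.678 3.208 -0.955
vertex -2.009 2.623 -1.281
endloop
endfacet
facet normal 0.047 -0.220 -0.974
outer loop
vertex -2.228 3.317 -1.448
vertex -2.009 2.623 -1.281
vertex -2.736 2.779 -1.351
endloop
endfacet
facet normal -0.453 0.275 -0.848
outer loop
vertex -2.228 3.317 -1.448
vertex -2.736 2.779 -1.351
vertex -2.854 3.459 -1.067
endloop
endfacet
facet normal 0.713 0.664 0.226
outer loop
vertex -1.678 3.208 -0.955
vertex -2.201 3.724 -0.822
vertex -1.964 3.281 -0.269
endloop
endfacet
facet normal -0.411 0.904 0.119
outer loop
vertex -2.201 3.724 -0.822
vertex -2.854 3.459 -1.067
vertex -2.691 3.437 -0.339
endloop
endfacet
facet normal -0.923 0.001 -0.385
outer loop
vertex -2.854 3.459 -1.067
vertex -2.736 2.779 -1.351
vertex -3.022 2.852 -0.665
endloop
endfacet
facet normal -0.115 -0.799 -0.591
outer loop
vertex -2.736 2.779 -1.351
vertex -2.009 2.623 -1.281
vertex -2.499 2.336 -0.798
endloop
endfacet
facet normal 0.896 -0.389 -0.212
outer loop
vertex -2.009 2.623 -1.281
vertex -1.678 3.208 -0.955
vertex -1.846 2.601 -0.553
endloop
endfacet
facet normal -0.047 0.220 0.974
outer loop
vertex -2.472 2.743 -0.172
vertex -1.964 3.281 -0.269
vertex -2.691 3.437 -0.339
endloop
endfacet
facet normal -0.671 -0.033 0.741
outer loop
vertex -2.472 2.743 -0.172
vertex -2.691 3.437 -0.339
vertex -3.022 2.852 -0.665
endloop
endfacet
facet normal -0.557 -0.685 0.470
outer loop
vertex -2.472 2.743 -0.172
vertex -3.022 2.852 -0.665
vertex -2.499 2.336 -0.798
endloop
endfacet
facet normal 0.137 -0.833 0.536
outer loop
vertex -2.472 2.743 -0.172
vertex -2.499 2.336 -0.798
vertex -1.846 2.601 -0.553
endloop
endfacet
facet normal 0.453 -0.275 0.848
outer loop
vertex -2.472 2.743 -0.172
vertex -1.846 2.601 -0.553
vertex -1.964 3.281 -0.269
endloop
endfacet
facet normal 0.115 0.799 0.591
outer loop
vertex -2.691 3.437 -0.339
vertex -1.964 3.281 -0.269
vertex -2.201 3.724 -0.822
endloop
endfacet
facet normal -0.896 0.389 0.212
outer loop
vertex -3.022 2.852 -0.665
vertex -2.691 3.437 -0.339
vertex -2.854 3.459 -1.067
endloop
endfacet
facet normal -0.713 -0.664 -0.226
outer loop
vertex -2.499 2.336 -0.798
vertex -3.022 2.852 -0.665
vertex -2.736 2.779 -1.351
endloop
endfacet
facet normal 0.411 -0.904 -0.119
outer loop
vertex -1.846 2.601 -0.553
vertex -2.499 2.336 -0.798
vertex -2.009 2.623 -1.281
endloop
endfacet
facet normal 0.923 -0.001 0.385
outer loop
vertex -1.964 3.281 -0.269
vertex -1.846 2.601 -0.553
vertex -1.678 3.208 -0.955
endloop
endfacet
facet normal -0.866 0.166 0.471
outer loop
vertex 1.902 0.207 -2.589
vertex 2.551 1.556 -1.871
vertex 1.339 1.22 -3.98
endloop
endfacet
facet normal -0.391 -0.812 -0.433
outer loop
vertex 2.569 0.984 -4.649
vertex 1.902 0.207 -2.589
vertex 1.339 1.22 -3.98
endloop
endfacet
facet normal -0.866 0.166 0.471
outer loop
vertex 1.339 1.22 -3.98
vertex 2.551 1.556 -1.871
vertex 1.988 2.568 -3.261
endloop
endfacet
facet normal -0.311 0.559 -0.768
outer loop
vertex 1.988 2.568 -3.261
vertex 2.569 0.984 -4.649
vertex 1.339 1.22 -3.98
endloop
endfacet
facet normal 0.311 -0.559 0.769
outer loop
vertex 1.902 0.207 -2.589
vertex 3.781 1.32 -2.54
vertex 2.551 1.556 -1.871
endloop
endfacet
facet normal -0.391 -0.812 -0.433
outer loop
vertex 3.132 -0.028 -3.259
vertex 1.902 0.207 -2.589
vertex 2.569 0.984 -4.649
endloop
endfacet
facet normal 0.311 -0.560 0.768
outer loop
vertex 3.132 -0.028 -3.259
vertex 3.781 1.32 -2.54
vertex 1.902 0.207 -2.589
endloop
endfacet
facet normal 0.391 0.812 0.433
outer loop
vertex 2.551 1.556 -1.871
vertex 3.781 1.32 -2.54
vertex 1.988 2.568 -3.261
endloop
endfacet
facet normal -0.312 0.559 -0.768
outer loop
vertex 3.218 2.333 -3.931
vertex 2.569 0.984 -4.649
vertex 1.988 2.568 -3.261
endloop
endfacet
facet normal 0.391 0.812 0.433
outer loop
vertex 1.988 2.568 -3.261
vertex 3.781 1.32 -2.54
vertex 3.218 2.333 -3.931
endloop
endfacet
facet normal 0.866 -0.166 -0.471
outer loop
vertex 3.218 2.333 -3.931
vertex 3.132 -0.028 -3.259
vertex 2.569 0.984 -4.649
endloop
endfacet
facet normal 0.866 -0.166 -0.471
outer loop
vertex 3.781 1.32 -2.54
vertex 3.132 -0.028 -3.259
vertex 3.218 2.333 -3.931
endloop
endfacet

endsolid


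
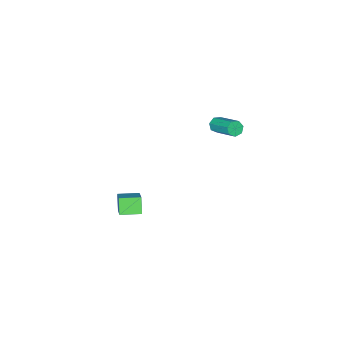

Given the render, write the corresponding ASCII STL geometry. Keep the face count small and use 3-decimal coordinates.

solid 
facet normal -0.794 0.607 -0.011
outer loop
vertex 3.641 3.1 -0.434
vertex 4.044 3.611 -1.308
vertex 2.711 1.862 -1.586
endloop
endfacet
facet normal -0.370 -0.469 0.802
outer loop
vertex 3.696 1.109 -1.572
vertex 3.641 3.1 -0.434
vertex 2.711 1.862 -1.586
endloop
endfacet
facet normal -0.794 0.607 -0.011
outer loop
vertex 2.711 1.862 -1.586
vertex 4.044 3.611 -1.308
vertex 3.114 2.373 -2.46
endloop
endfacet
facet normal -0.482 -0.641 -0.597
outer loop
vertex 3.114 2.373 -2.46
vertex 3.696 1.109 -1.572
vertex 2.711 1.862 -1.586
endloop
endfacet
facet normal 0.482 0.641 0.597
outer loop
vertex 3.641 3.1 -0.434
vertex 5.029 2.858 -1.294
vertex 4.044 3.611 -1.308
endloop
endfacet
facet normal -0.370 -0.469 0.802
outer loop
vertex 4.626 2.347 -0.42
vertex 3.641 3.1 -0.434
vertex 3.696 1.109 -1.572
endloop
endfacet
facet normal 0.482 0.641 0.597
outer loop
vertex 4.626 2.347 -0.42
vertex 5.029 2.858 -1.294
vertex 3.641 3.1 -0.434
endloop
endfacet
facet normal 0.370 0.469 -0.802
outer loop
vertex 4.044 3.611 -1.308
vertex 5.029 2.858 -1.294
vertex 3.114 2.373 -2.46
endloop
endfacet
facet normal -0.482 -0.641 -0.597
outer loop
vertex 4.099 1.62 -2.446
vertex 3.696 1.109 -1.572
vertex 3.114 2.373 -2.46
endloop
endfacet
facet normal 0.370 0.469 -0.802
outer loop
vertex 3.114 2.373 -2.46
vertex 5.029 2.858 -1.294
vertex 4.099 1.62 -2.446
endloop
endfacet
facet normal 0.794 -0.607 0.011
outer loop
vertex 4.099 1.62 -2.446
vertex 4.626 2.347 -0.42
vertex 3.696 1.109 -1.572
endloop
endfacet
facet normal 0.794 -0.607 0.011
outer loop
vertex 5.029 2.858 -1.294
vertex 4.626 2.347 -0.42
vertex 4.099 1.62 -2.446
endloop
endfacet
facet normal -0.123 -0.866 -0.485
outer loop
vertex -3.691 1.39 -0.381
vertex -3.894 1.162 0.077
vertex -4.164 1.425 -0.324
endloop
endfacet
facet normal -0.068 0.496 -0.866
outer loop
vertex -3.691 1.39 -0.381
vertex -4.164 1.425 -0.324
vertex -3.443 3.147 0.606
endloop
endfacet
facet normal -0.069 0.496 -0.866
outer loop
vertex -3.443 3.147 0.606
vertex -4.164 1.425 -0.324
vertex -3.916 3.181 0.663
endloop
endfacet
facet normal 0.121 0.865 0.487
outer loop
vertex -3.443 3.147 0.606
vertex -3.916 3.181 0.663
vertex -3.646 2.918 1.063
endloop
endfacet
facet normal -0.120 -0.865 -0.487
outer loop
vertex -4.164 1.425 -0.324
vertex -3.894 1.162 0.077
vertex -4.433 1.261 0.034
endloop
endfacet
facet normal -0.817 0.366 -0.446
outer loop
vertex -4.164 1.425 -0.324
vertex -4.433 1.261 0.034
vertex -3.916 3.181 0.663
endloop
endfacet
facet normal -0.816 0.366 -0.447
outer loop
vertex -3.916 3.181 0.663
vertex -4.433 1.261 0.034
vertex -4.185 3.018 1.021
endloop
endfacet
facet normal 0.123 0.865 0.486
outer loop
vertex -3.916 3.181 0.663
vertex -4.185 3.018 1.021
vertex -3.646 2.918 1.063
endloop
endfacet
facet normal -0.120 -0.866 -0.485
outer loop
vertex -4.433 1.261 0.034
vertex -3.894 1.162 0.077
vertex -4.297 1.023 0.425
endloop
endfacet
facet normal -0.951 -0.038 0.307
outer loop
vertex -4.433 1.261 0.034
vertex -4.297 1.023 0.425
vertex -4.185 3.018 1.021
endloop
endfacet
facet normal -0.951 -0.039 0.308
outer loop
vertex -4.185 3.018 1.021
vertex -4.297 1.023 0.425
vertex -4.049 2.78 1.411
endloop
endfacet
facet normal 0.123 0.866 0.485
outer loop
vertex -4.185 3.018 1.021
vertex -4.049 2.78 1.411
vertex -3.646 2.918 1.063
endloop
endfacet
facet normal -0.122 -0.865 -0.487
outer loop
vertex -4.297 1.023 0.425
vertex -3.894 1.162 0.077
vertex -3.857 0.889 0.553
endloop
endfacet
facet normal -0.368 -0.415 0.832
outer loop
vertex -4.297 1.023 0.425
vertex -3.857 0.889 0.553
vertex -4.049 2.78 1.411
endloop
endfacet
facet normal -0.370 -0.415 0.831
outer loop
vertex -4.049 2.78 1.411
vertex -3.857 0.889 0.553
vertex -3.609 2.646 1.54
endloop
endfacet
facet normal 0.122 0.866 0.485
outer loop
vertex -4.049 2.78 1.411
vertex -3.609 2.646 1.54
vertex -3.646 2.918 1.063
endloop
endfacet
facet normal -0.123 -0.865 -0.487
outer loop
vertex -3.857 0.889 0.553
vertex -3.894 1.162 0.077
vertex -3.445 0.96 0.323
endloop
endfacet
facet normal 0.489 -0.479 0.729
outer loop
vertex -3.857 0.889 0.553
vertex -3.445 0.96 0.323
vertex -3.609 2.646 1.54
endloop
endfacet
facet normal 0.491 -0.478 0.728
outer loop
vertex -3.609 2.646 1.54
vertex -3.445 0.96 0.323
vertex -3.197 2.717 1.309
endloop
endfacet
facet normal 0.122 0.866 0.484
outer loop
vertex -3.609 2.646 1.54
vertex -3.197 2.717 1.309
vertex -3.646 2.918 1.063
endloop
endfacet
facet normal -0.123 -0.865 -0.486
outer loop
vertex -3.445 0.96 0.323
vertex -3.894 1.162 0.077
vertex -3.371 1.183 -0.093
endloop
endfacet
facet normal 0.980 -0.182 0.077
outer loop
vertex -3.445 0.96 0.323
vertex -3.371 1.183 -0.093
vertex -3.197 2.717 1.309
endloop
endfacet
facet normal 0.980 -0.182 0.077
outer loop
vertex -3.197 2.717 1.309
vertex -3.371 1.183 -0.093
vertex -3.123 2.94 0.894
endloop
endfacet
facet normal 0.121 0.865 0.487
outer loop
vertex -3.197 2.717 1.309
vertex -3.123 2.94 0.894
vertex -3.646 2.918 1.063
endloop
endfacet
facet normal -0.123 -0.866 -0.485
outer loop
vertex -3.371 1.183 -0.093
vertex -3.894 1.162 0.077
vertex -3.691 1.39 -0.381
endloop
endfacet
facet normal 0.732 0.252 -0.633
outer loop
vertex -3.371 1.183 -0.093
vertex -3.691 1.39 -0.381
vertex -3.123 2.94 0.894
endloop
endfacet
facet normal 0.732 0.252 -0.633
outer loop
vertex -3.123 2.94 0.894
vertex -3.691 1.39 -0.381
vertex -3.443 3.147 0.606
endloop
endfacet
facet normal 0.121 0.865 0.487
outer loop
vertex -3.123 2.94 0.894
vertex -3.443 3.147 0.606
vertex -3.646 2.918 1.063
endloop
endfacet

endsolid


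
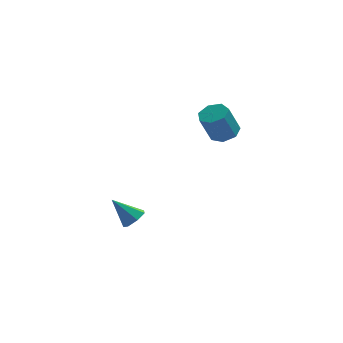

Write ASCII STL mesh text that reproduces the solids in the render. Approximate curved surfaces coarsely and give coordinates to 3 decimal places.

solid 
facet normal 0.365 0.153 -0.918
outer loop
vertex 2.567 0.651 3.097
vertex 1.711 0.727 2.769
vertex 2.26 1.388 3.098
endloop
endfacet
facet normal 0.848 0.353 0.396
outer loop
vertex 2.567 0.651 3.097
vertex 2.26 1.388 3.098
vertex 1.865 0.357 4.86
endloop
endfacet
facet normal 0.847 0.353 0.397
outer loop
vertex 1.865 0.357 4.86
vertex 2.26 1.388 3.098
vertex 1.558 1.094 4.86
endloop
endfacet
facet normal -0.366 -0.153 0.918
outer loop
vertex 1.865 0.357 4.86
vertex 1.558 1.094 4.86
vertex 1.009 0.433 4.531
endloop
endfacet
facet normal 0.366 0.153 -0.918
outer loop
vertex 2.26 1.388 3.098
vertex 1.711 0.727 2.769
vertex 1.54 1.627 2.851
endloop
endfacet
facet normal 0.228 0.942 0.248
outer loop
vertex 2.26 1.388 3.098
vertex 1.54 1.627 2.851
vertex 1.558 1.094 4.86
endloop
endfacet
facet normal 0.228 0.942 0.248
outer loop
vertex 1.558 1.094 4.86
vertex 1.54 1.627 2.851
vertex 0.838 1.333 4.613
endloop
endfacet
facet normal -0.366 -0.153 0.918
outer loop
vertex 1.558 1.094 4.86
vertex 0.838 1.333 4.613
vertex 1.009 0.433 4.531
endloop
endfacet
facet normal 0.366 0.153 -0.918
outer loop
vertex 1.54 1.627 2.851
vertex 1.711 0.727 2.769
vertex 0.949 1.189 2.542
endloop
endfacet
facet normal -0.563 0.822 -0.087
outer loop
vertex 1.54 1.627 2.851
vertex 0.949 1.189 2.542
vertex 0.838 1.333 4.613
endloop
endfacet
facet normal -0.563 0.822 -0.087
outer loop
vertex 0.838 1.333 4.613
vertex 0.949 1.189 2.542
vertex 0.246 0.895 4.304
endloop
endfacet
facet normal -0.366 -0.153 0.918
outer loop
vertex 0.838 1.333 4.613
vertex 0.246 0.895 4.304
vertex 1.009 0.433 4.531
endloop
endfacet
facet normal 0.366 0.153 -0.918
outer loop
vertex 0.949 1.189 2.542
vertex 1.711 0.727 2.769
vertex 0.931 0.403 2.404
endloop
endfacet
facet normal -0.930 0.084 -0.357
outer loop
vertex 0.949 1.189 2.542
vertex 0.931 0.403 2.404
vertex 0.246 0.895 4.304
endloop
endfacet
facet normal -0.930 0.083 -0.357
outer loop
vertex 0.246 0.895 4.304
vertex 0.931 0.403 2.404
vertex 0.229 0.109 4.166
endloop
endfacet
facet normal -0.366 -0.153 0.918
outer loop
vertex 0.246 0.895 4.304
vertex 0.229 0.109 4.166
vertex 1.009 0.433 4.531
endloop
endfacet
facet normal 0.366 0.153 -0.918
outer loop
vertex 0.931 0.403 2.404
vertex 1.711 0.727 2.769
vertex 1.501 -0.139 2.541
endloop
endfacet
facet normal -0.597 -0.718 -0.358
outer loop
vertex 0.931 0.403 2.404
vertex 1.501 -0.139 2.541
vertex 0.229 0.109 4.166
endloop
endfacet
facet normal -0.597 -0.718 -0.358
outer loop
vertex 0.229 0.109 4.166
vertex 1.501 -0.139 2.541
vertex 0.799 -0.433 4.303
endloop
endfacet
facet normal -0.366 -0.153 0.918
outer loop
vertex 0.229 0.109 4.166
vertex 0.799 -0.433 4.303
vertex 1.009 0.433 4.531
endloop
endfacet
facet normal 0.365 0.153 -0.918
outer loop
vertex 1.501 -0.139 2.541
vertex 1.711 0.727 2.769
vertex 2.229 -0.029 2.849
endloop
endfacet
facet normal 0.186 -0.979 -0.089
outer loop
vertex 1.501 -0.139 2.541
vertex 2.229 -0.029 2.849
vertex 0.799 -0.433 4.303
endloop
endfacet
facet normal 0.186 -0.979 -0.089
outer loop
vertex 0.799 -0.433 4.303
vertex 2.229 -0.029 2.849
vertex 1.527 -0.323 4.612
endloop
endfacet
facet normal -0.366 -0.153 0.918
outer loop
vertex 0.799 -0.433 4.303
vertex 1.527 -0.323 4.612
vertex 1.009 0.433 4.531
endloop
endfacet
facet normal 0.365 0.153 -0.918
outer loop
vertex 2.229 -0.029 2.849
vertex 1.711 0.727 2.769
vertex 2.567 0.651 3.097
endloop
endfacet
facet normal 0.829 -0.502 0.246
outer loop
vertex 2.229 -0.029 2.849
vertex 2.567 0.651 3.097
vertex 1.527 -0.323 4.612
endloop
endfacet
facet normal 0.829 -0.502 0.246
outer loop
vertex 1.527 -0.323 4.612
vertex 2.567 0.651 3.097
vertex 1.865 0.357 4.86
endloop
endfacet
facet normal -0.366 -0.153 0.918
outer loop
vertex 1.527 -0.323 4.612
vertex 1.865 0.357 4.86
vertex 1.009 0.433 4.531
endloop
endfacet
facet normal 0.646 -0.289 -0.706
outer loop
vertex -2.79 0.987 -3.581
vertex -3.372 0.497 -3.913
vertex -3.204 1.292 -4.085
endloop
endfacet
facet normal 0.227 0.905 0.361
outer loop
vertex -2.79 0.987 -3.581
vertex -3.204 1.292 -4.085
vertex -4.588 1.043 -2.587
endloop
endfacet
facet normal 0.647 -0.289 -0.705
outer loop
vertex -3.204 1.292 -4.085
vertex -3.372 0.497 -3.913
vertex -3.744 0.998 -4.46
endloop
endfacet
facet normal -0.366 0.911 -0.187
outer loop
vertex -3.204 1.292 -4.085
vertex -3.744 0.998 -4.46
vertex -4.588 1.043 -2.587
endloop
endfacet
facet normal 0.646 -0.291 -0.706
outer loop
vertex -3.744 0.998 -4.46
vertex -3.372 0.497 -3.913
vertex -4.005 0.328 -4.423
endloop
endfacet
facet normal -0.863 0.314 -0.396
outer loop
vertex -3.744 0.998 -4.46
vertex -4.005 0.328 -4.423
vertex -4.588 1.043 -2.587
endloop
endfacet
facet normal 0.646 -0.290 -0.706
outer loop
vertex -4.005 0.328 -4.423
vertex -3.372 0.497 -3.913
vertex -3.789 -0.215 -4.002
endloop
endfacet
facet normal -0.891 -0.441 -0.111
outer loop
vertex -4.005 0.328 -4.423
vertex -3.789 -0.215 -4.002
vertex -4.588 1.043 -2.587
endloop
endfacet
facet normal 0.646 -0.290 -0.706
outer loop
vertex -3.789 -0.215 -4.002
vertex -3.372 0.497 -3.913
vertex -3.259 -0.222 -3.514
endloop
endfacet
facet normal -0.428 -0.782 0.453
outer loop
vertex -3.789 -0.215 -4.002
vertex -3.259 -0.222 -3.514
vertex -4.588 1.043 -2.587
endloop
endfacet
facet normal 0.647 -0.290 -0.706
outer loop
vertex -3.259 -0.222 -3.514
vertex -3.372 0.497 -3.913
vertex -2.815 0.313 -3.327
endloop
endfacet
facet normal 0.178 -0.453 0.874
outer loop
vertex -3.259 -0.222 -3.514
vertex -2.815 0.313 -3.327
vertex -4.588 1.043 -2.587
endloop
endfacet
facet normal 0.647 -0.290 -0.706
outer loop
vertex -2.815 0.313 -3.327
vertex -3.372 0.497 -3.913
vertex -2.79 0.987 -3.581
endloop
endfacet
facet normal 0.469 0.296 0.832
outer loop
vertex -2.815 0.313 -3.327
vertex -2.79 0.987 -3.581
vertex -4.588 1.043 -2.587
endloop
endfacet

endsolid


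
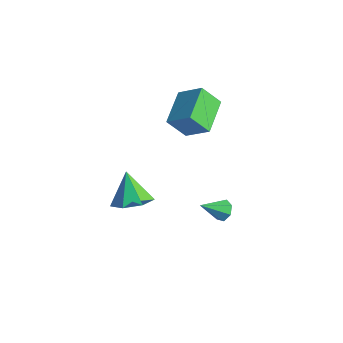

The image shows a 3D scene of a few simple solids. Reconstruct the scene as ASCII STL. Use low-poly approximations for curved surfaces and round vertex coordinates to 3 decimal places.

solid 
facet normal 0.294 0.744 -0.600
outer loop
vertex 2.57 0.548 -0.713
vertex 2.212 0.852 -0.512
vertex 2.694 0.784 -0.36
endloop
endfacet
facet normal 0.755 -0.636 0.160
outer loop
vertex 2.57 0.548 -0.713
vertex 2.694 0.784 -0.36
vertex 1.848 -0.072 0.232
endloop
endfacet
facet normal 0.294 0.745 -0.599
outer loop
vertex 2.694 0.784 -0.36
vertex 2.212 0.852 -0.512
vertex 2.456 1.07 -0.121
endloop
endfacet
facet normal 0.639 -0.105 0.762
outer loop
vertex 2.694 0.784 -0.36
vertex 2.456 1.07 -0.121
vertex 1.848 -0.072 0.232
endloop
endfacet
facet normal 0.294 0.745 -0.599
outer loop
vertex 2.456 1.07 -0.121
vertex 2.212 0.852 -0.512
vertex 2.035 1.192 -0.176
endloop
endfacet
facet normal -0.034 0.312 0.950
outer loop
vertex 2.456 1.07 -0.121
vertex 2.035 1.192 -0.176
vertex 1.848 -0.072 0.232
endloop
endfacet
facet normal 0.294 0.745 -0.599
outer loop
vertex 2.035 1.192 -0.176
vertex 2.212 0.852 -0.512
vertex 1.747 1.058 -0.484
endloop
endfacet
facet normal -0.758 0.299 0.579
outer loop
vertex 2.035 1.192 -0.176
vertex 1.747 1.058 -0.484
vertex 1.848 -0.072 0.232
endloop
endfacet
facet normal 0.293 0.744 -0.600
outer loop
vertex 1.747 1.058 -0.484
vertex 2.212 0.852 -0.512
vertex 1.809 0.768 -0.813
endloop
endfacet
facet normal -0.989 -0.132 -0.070
outer loop
vertex 1.747 1.058 -0.484
vertex 1.809 0.768 -0.813
vertex 1.848 -0.072 0.232
endloop
endfacet
facet normal 0.293 0.744 -0.600
outer loop
vertex 1.809 0.768 -0.813
vertex 2.212 0.852 -0.512
vertex 2.176 0.541 -0.915
endloop
endfacet
facet normal -0.550 -0.661 -0.510
outer loop
vertex 1.809 0.768 -0.813
vertex 2.176 0.541 -0.915
vertex 1.848 -0.072 0.232
endloop
endfacet
facet normal 0.295 0.744 -0.600
outer loop
vertex 2.176 0.541 -0.915
vertex 2.212 0.852 -0.512
vertex 2.57 0.548 -0.713
endloop
endfacet
facet normal 0.225 -0.885 -0.408
outer loop
vertex 2.176 0.541 -0.915
vertex 2.57 0.548 -0.713
vertex 1.848 -0.072 0.232
endloop
endfacet
facet normal -0.500 0.834 0.236
outer loop
vertex -1.255 2.859 3.615
vertex -0.733 3.434 2.688
vertex -2.247 2.487 2.827
endloop
endfacet
facet normal -0.431 -0.475 0.767
outer loop
vertex -1.407 1.086 2.432
vertex -1.255 2.859 3.615
vertex -2.247 2.487 2.827
endloop
endfacet
facet normal -0.500 0.834 0.235
outer loop
vertex -2.247 2.487 2.827
vertex -0.733 3.434 2.688
vertex -1.724 3.062 1.899
endloop
endfacet
facet normal -0.751 -0.282 -0.598
outer loop
vertex -1.724 3.062 1.899
vertex -1.407 1.086 2.432
vertex -2.247 2.487 2.827
endloop
endfacet
facet normal 0.751 0.282 0.597
outer loop
vertex -1.255 2.859 3.615
vertex 0.107 2.033 2.293
vertex -0.733 3.434 2.688
endloop
endfacet
facet normal -0.432 -0.475 0.767
outer loop
vertex -0.416 1.458 3.221
vertex -1.255 2.859 3.615
vertex -1.407 1.086 2.432
endloop
endfacet
facet normal 0.751 0.282 0.598
outer loop
vertex -0.416 1.458 3.221
vertex 0.107 2.033 2.293
vertex -1.255 2.859 3.615
endloop
endfacet
facet normal 0.432 0.475 -0.767
outer loop
vertex -0.733 3.434 2.688
vertex 0.107 2.033 2.293
vertex -1.724 3.062 1.899
endloop
endfacet
facet normal -0.751 -0.282 -0.597
outer loop
vertex -0.885 1.661 1.505
vertex -1.407 1.086 2.432
vertex -1.724 3.062 1.899
endloop
endfacet
facet normal 0.432 0.474 -0.767
outer loop
vertex -1.724 3.062 1.899
vertex 0.107 2.033 2.293
vertex -0.885 1.661 1.505
endloop
endfacet
facet normal 0.500 -0.833 -0.235
outer loop
vertex -0.885 1.661 1.505
vertex -0.416 1.458 3.221
vertex -1.407 1.086 2.432
endloop
endfacet
facet normal 0.499 -0.834 -0.235
outer loop
vertex 0.107 2.033 2.293
vertex -0.416 1.458 3.221
vertex -0.885 1.661 1.505
endloop
endfacet
facet normal 0.499 -0.221 -0.838
outer loop
vertex 1.208 -2.463 1.518
vertex 0.464 -2.347 1.045
vertex 1.086 -1.747 1.257
endloop
endfacet
facet normal 0.497 0.371 0.784
outer loop
vertex 1.208 -2.463 1.518
vertex 1.086 -1.747 1.257
vertex -0.244 -2.033 2.235
endloop
endfacet
facet normal 0.499 -0.221 -0.838
outer loop
vertex 1.086 -1.747 1.257
vertex 0.464 -2.347 1.045
vertex 0.495 -1.483 0.836
endloop
endfacet
facet normal 0.109 0.904 0.413
outer loop
vertex 1.086 -1.747 1.257
vertex 0.495 -1.483 0.836
vertex -0.244 -2.033 2.235
endloop
endfacet
facet normal 0.499 -0.221 -0.838
outer loop
vertex 0.495 -1.483 0.836
vertex 0.464 -2.347 1.045
vertex -0.119 -1.869 0.572
endloop
endfacet
facet normal -0.545 0.838 0.042
outer loop
vertex 0.495 -1.483 0.836
vertex -0.119 -1.869 0.572
vertex -0.244 -2.033 2.235
endloop
endfacet
facet normal 0.498 -0.222 -0.838
outer loop
vertex -0.119 -1.869 0.572
vertex 0.464 -2.347 1.045
vertex -0.295 -2.615 0.665
endloop
endfacet
facet normal -0.973 0.223 -0.051
outer loop
vertex -0.119 -1.869 0.572
vertex -0.295 -2.615 0.665
vertex -0.244 -2.033 2.235
endloop
endfacet
facet normal 0.498 -0.220 -0.839
outer loop
vertex -0.295 -2.615 0.665
vertex 0.464 -2.347 1.045
vertex 0.101 -3.16 1.043
endloop
endfacet
facet normal -0.854 -0.478 0.205
outer loop
vertex -0.295 -2.615 0.665
vertex 0.101 -3.16 1.043
vertex -0.244 -2.033 2.235
endloop
endfacet
facet normal 0.499 -0.221 -0.838
outer loop
vertex 0.101 -3.16 1.043
vertex 0.464 -2.347 1.045
vertex 0.77 -3.092 1.423
endloop
endfacet
facet normal -0.276 -0.737 0.617
outer loop
vertex 0.101 -3.16 1.043
vertex 0.77 -3.092 1.423
vertex -0.244 -2.033 2.235
endloop
endfacet
facet normal 0.499 -0.221 -0.838
outer loop
vertex 0.77 -3.092 1.423
vertex 0.464 -2.347 1.045
vertex 1.208 -2.463 1.518
endloop
endfacet
facet normal 0.326 -0.359 0.875
outer loop
vertex 0.77 -3.092 1.423
vertex 1.208 -2.463 1.518
vertex -0.244 -2.033 2.235
endloop
endfacet

endsolid


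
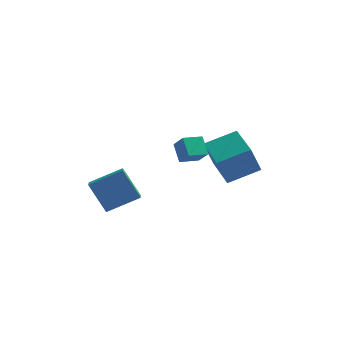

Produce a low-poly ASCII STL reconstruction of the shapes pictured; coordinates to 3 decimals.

solid 
facet normal -0.797 -0.580 0.170
outer loop
vertex 0.577 0.629 0.456
vertex 0.139 1.47 1.27
vertex 0.001 1.166 -0.409
endloop
endfacet
facet normal 0.351 -0.673 -0.651
outer loop
vertex 0.941 1.85 -0.61
vertex 0.577 0.629 0.456
vertex 0.001 1.166 -0.409
endloop
endfacet
facet normal -0.797 -0.580 0.170
outer loop
vertex 0.001 1.166 -0.409
vertex 0.139 1.47 1.27
vertex -0.437 2.007 0.405
endloop
endfacet
facet normal -0.492 0.459 -0.739
outer loop
vertex -0.437 2.007 0.405
vertex 0.941 1.85 -0.61
vertex 0.001 1.166 -0.409
endloop
endfacet
facet normal 0.492 -0.459 0.739
outer loop
vertex 0.577 0.629 0.456
vertex 1.079 2.154 1.069
vertex 0.139 1.47 1.27
endloop
endfacet
facet normal 0.351 -0.673 -0.651
outer loop
vertex 1.517 1.313 0.255
vertex 0.577 0.629 0.456
vertex 0.941 1.85 -0.61
endloop
endfacet
facet normal 0.492 -0.459 0.739
outer loop
vertex 1.517 1.313 0.255
vertex 1.079 2.154 1.069
vertex 0.577 0.629 0.456
endloop
endfacet
facet normal -0.351 0.673 0.651
outer loop
vertex 0.139 1.47 1.27
vertex 1.079 2.154 1.069
vertex -0.437 2.007 0.405
endloop
endfacet
facet normal -0.492 0.459 -0.739
outer loop
vertex 0.503 2.691 0.204
vertex 0.941 1.85 -0.61
vertex -0.437 2.007 0.405
endloop
endfacet
facet normal -0.351 0.673 0.651
outer loop
vertex -0.437 2.007 0.405
vertex 1.079 2.154 1.069
vertex 0.503 2.691 0.204
endloop
endfacet
facet normal 0.797 0.580 -0.170
outer loop
vertex 0.503 2.691 0.204
vertex 1.517 1.313 0.255
vertex 0.941 1.85 -0.61
endloop
endfacet
facet normal 0.797 0.580 -0.170
outer loop
vertex 1.079 2.154 1.069
vertex 1.517 1.313 0.255
vertex 0.503 2.691 0.204
endloop
endfacet
facet normal -0.511 0.250 0.823
outer loop
vertex -4.569 -0.473 -1.633
vertex -2.858 0.207 -0.778
vertex -4.733 0.399 -2.0
endloop
endfacet
facet normal -0.843 -0.336 -0.421
outer loop
vertex -3.702 -0.107 -3.662
vertex -4.569 -0.473 -1.633
vertex -4.733 0.399 -2.0
endloop
endfacet
facet normal -0.511 0.250 0.823
outer loop
vertex -4.733 0.399 -2.0
vertex -2.858 0.207 -0.778
vertex -3.022 1.079 -1.145
endloop
endfacet
facet normal -0.170 0.908 -0.382
outer loop
vertex -3.022 1.079 -1.145
vertex -3.702 -0.107 -3.662
vertex -4.733 0.399 -2.0
endloop
endfacet
facet normal 0.170 -0.908 0.382
outer loop
vertex -4.569 -0.473 -1.633
vertex -1.827 -0.299 -2.44
vertex -2.858 0.207 -0.778
endloop
endfacet
facet normal -0.843 -0.336 -0.421
outer loop
vertex -3.538 -0.979 -3.295
vertex -4.569 -0.473 -1.633
vertex -3.702 -0.107 -3.662
endloop
endfacet
facet normal 0.170 -0.908 0.382
outer loop
vertex -3.538 -0.979 -3.295
vertex -1.827 -0.299 -2.44
vertex -4.569 -0.473 -1.633
endloop
endfacet
facet normal 0.843 0.336 0.421
outer loop
vertex -2.858 0.207 -0.778
vertex -1.827 -0.299 -2.44
vertex -3.022 1.079 -1.145
endloop
endfacet
facet normal -0.170 0.908 -0.382
outer loop
vertex -1.991 0.573 -2.807
vertex -3.702 -0.107 -3.662
vertex -3.022 1.079 -1.145
endloop
endfacet
facet normal 0.843 0.336 0.421
outer loop
vertex -3.022 1.079 -1.145
vertex -1.827 -0.299 -2.44
vertex -1.991 0.573 -2.807
endloop
endfacet
facet normal 0.511 -0.250 -0.823
outer loop
vertex -1.991 0.573 -2.807
vertex -3.538 -0.979 -3.295
vertex -3.702 -0.107 -3.662
endloop
endfacet
facet normal 0.511 -0.250 -0.823
outer loop
vertex -1.827 -0.299 -2.44
vertex -3.538 -0.979 -3.295
vertex -1.991 0.573 -2.807
endloop
endfacet
facet normal -0.847 -0.398 -0.352
outer loop
vertex 1.965 1.322 -0.402
vertex 0.968 3.222 -0.15
vertex 2.481 1.835 -2.222
endloop
endfacet
facet normal 0.461 -0.879 -0.117
outer loop
vertex 4.192 2.638 -1.51
vertex 1.965 1.322 -0.402
vertex 2.481 1.835 -2.222
endloop
endfacet
facet normal -0.847 -0.398 -0.352
outer loop
vertex 2.481 1.835 -2.222
vertex 0.968 3.222 -0.15
vertex 1.484 3.734 -1.97
endloop
endfacet
facet normal 0.264 0.262 -0.928
outer loop
vertex 1.484 3.734 -1.97
vertex 4.192 2.638 -1.51
vertex 2.481 1.835 -2.222
endloop
endfacet
facet normal -0.264 -0.261 0.928
outer loop
vertex 1.965 1.322 -0.402
vertex 2.679 4.025 0.562
vertex 0.968 3.222 -0.15
endloop
endfacet
facet normal 0.462 -0.879 -0.116
outer loop
vertex 3.676 2.126 0.31
vertex 1.965 1.322 -0.402
vertex 4.192 2.638 -1.51
endloop
endfacet
facet normal -0.263 -0.262 0.929
outer loop
vertex 3.676 2.126 0.31
vertex 2.679 4.025 0.562
vertex 1.965 1.322 -0.402
endloop
endfacet
facet normal -0.461 0.880 0.117
outer loop
vertex 0.968 3.222 -0.15
vertex 2.679 4.025 0.562
vertex 1.484 3.734 -1.97
endloop
endfacet
facet normal 0.264 0.261 -0.929
outer loop
vertex 3.195 4.538 -1.258
vertex 4.192 2.638 -1.51
vertex 1.484 3.734 -1.97
endloop
endfacet
facet normal -0.462 0.879 0.117
outer loop
vertex 1.484 3.734 -1.97
vertex 2.679 4.025 0.562
vertex 3.195 4.538 -1.258
endloop
endfacet
facet normal 0.847 0.398 0.352
outer loop
vertex 3.195 4.538 -1.258
vertex 3.676 2.126 0.31
vertex 4.192 2.638 -1.51
endloop
endfacet
facet normal 0.847 0.398 0.352
outer loop
vertex 2.679 4.025 0.562
vertex 3.676 2.126 0.31
vertex 3.195 4.538 -1.258
endloop
endfacet

endsolid


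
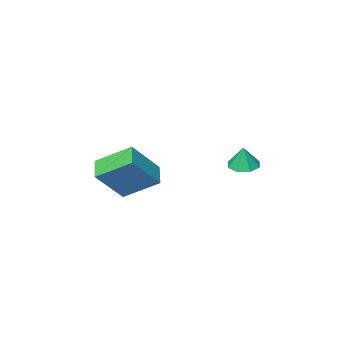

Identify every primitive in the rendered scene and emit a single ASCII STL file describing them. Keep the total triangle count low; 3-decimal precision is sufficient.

solid 
facet normal -0.574 0.626 0.529
outer loop
vertex 2.047 1.296 0.08
vertex 2.641 2.255 -0.41
vertex 0.598 1.354 -1.561
endloop
endfacet
facet normal -0.483 -0.780 0.399
outer loop
vertex 1.779 0.065 -2.65
vertex 2.047 1.296 0.08
vertex 0.598 1.354 -1.561
endloop
endfacet
facet normal -0.574 0.626 0.529
outer loop
vertex 0.598 1.354 -1.561
vertex 2.641 2.255 -0.41
vertex 1.192 2.313 -2.051
endloop
endfacet
facet normal -0.662 0.027 -0.749
outer loop
vertex 1.192 2.313 -2.051
vertex 1.779 0.065 -2.65
vertex 0.598 1.354 -1.561
endloop
endfacet
facet normal 0.662 -0.027 0.749
outer loop
vertex 2.047 1.296 0.08
vertex 3.822 0.966 -1.499
vertex 2.641 2.255 -0.41
endloop
endfacet
facet normal -0.483 -0.780 0.399
outer loop
vertex 3.228 0.007 -1.009
vertex 2.047 1.296 0.08
vertex 1.779 0.065 -2.65
endloop
endfacet
facet normal 0.662 -0.027 0.749
outer loop
vertex 3.228 0.007 -1.009
vertex 3.822 0.966 -1.499
vertex 2.047 1.296 0.08
endloop
endfacet
facet normal 0.483 0.780 -0.399
outer loop
vertex 2.641 2.255 -0.41
vertex 3.822 0.966 -1.499
vertex 1.192 2.313 -2.051
endloop
endfacet
facet normal -0.662 0.027 -0.749
outer loop
vertex 2.373 1.024 -3.14
vertex 1.779 0.065 -2.65
vertex 1.192 2.313 -2.051
endloop
endfacet
facet normal 0.483 0.780 -0.399
outer loop
vertex 1.192 2.313 -2.051
vertex 3.822 0.966 -1.499
vertex 2.373 1.024 -3.14
endloop
endfacet
facet normal 0.574 -0.626 -0.529
outer loop
vertex 2.373 1.024 -3.14
vertex 3.228 0.007 -1.009
vertex 1.779 0.065 -2.65
endloop
endfacet
facet normal 0.574 -0.626 -0.529
outer loop
vertex 3.822 0.966 -1.499
vertex 3.228 0.007 -1.009
vertex 2.373 1.024 -3.14
endloop
endfacet
facet normal -0.130 -0.131 -0.983
outer loop
vertex -2.671 2.172 -1.736
vertex -3.088 2.842 -1.77
vertex -2.324 2.655 -1.846
endloop
endfacet
facet normal 0.759 -0.434 0.486
outer loop
vertex -2.671 2.172 -1.736
vertex -2.324 2.655 -1.846
vertex -2.932 2.998 -0.59
endloop
endfacet
facet normal -0.130 -0.130 -0.983
outer loop
vertex -2.324 2.655 -1.846
vertex -3.088 2.842 -1.77
vertex -2.425 3.247 -1.911
endloop
endfacet
facet normal 0.903 0.196 0.383
outer loop
vertex -2.324 2.655 -1.846
vertex -2.425 3.247 -1.911
vertex -2.932 2.998 -0.59
endloop
endfacet
facet normal -0.129 -0.131 -0.983
outer loop
vertex -2.425 3.247 -1.911
vertex -3.088 2.842 -1.77
vertex -2.914 3.602 -1.894
endloop
endfacet
facet normal 0.557 0.751 0.355
outer loop
vertex -2.425 3.247 -1.911
vertex -2.914 3.602 -1.894
vertex -2.932 2.998 -0.59
endloop
endfacet
facet normal -0.130 -0.131 -0.983
outer loop
vertex -2.914 3.602 -1.894
vertex -3.088 2.842 -1.77
vertex -3.505 3.512 -1.804
endloop
endfacet
facet normal -0.074 0.905 0.418
outer loop
vertex -2.914 3.602 -1.894
vertex -3.505 3.512 -1.804
vertex -2.932 2.998 -0.59
endloop
endfacet
facet normal -0.130 -0.131 -0.983
outer loop
vertex -3.505 3.512 -1.804
vertex -3.088 2.842 -1.77
vertex -3.852 3.029 -1.694
endloop
endfacet
facet normal -0.623 0.570 0.535
outer loop
vertex -3.505 3.512 -1.804
vertex -3.852 3.029 -1.694
vertex -2.932 2.998 -0.59
endloop
endfacet
facet normal -0.130 -0.132 -0.983
outer loop
vertex -3.852 3.029 -1.694
vertex -3.088 2.842 -1.77
vertex -3.751 2.436 -1.628
endloop
endfacet
facet normal -0.768 -0.060 0.638
outer loop
vertex -3.852 3.029 -1.694
vertex -3.751 2.436 -1.628
vertex -2.932 2.998 -0.59
endloop
endfacet
facet normal -0.131 -0.130 -0.983
outer loop
vertex -3.751 2.436 -1.628
vertex -3.088 2.842 -1.77
vertex -3.262 2.081 -1.646
endloop
endfacet
facet normal -0.422 -0.615 0.666
outer loop
vertex -3.751 2.436 -1.628
vertex -3.262 2.081 -1.646
vertex -2.932 2.998 -0.59
endloop
endfacet
facet normal -0.130 -0.131 -0.983
outer loop
vertex -3.262 2.081 -1.646
vertex -3.088 2.842 -1.77
vertex -2.671 2.172 -1.736
endloop
endfacet
facet normal 0.210 -0.770 0.603
outer loop
vertex -3.262 2.081 -1.646
vertex -2.671 2.172 -1.736
vertex -2.932 2.998 -0.59
endloop
endfacet

endsolid


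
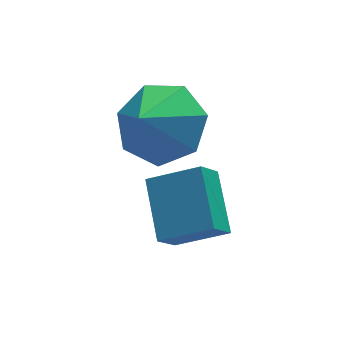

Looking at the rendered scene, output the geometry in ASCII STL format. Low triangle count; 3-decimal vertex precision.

solid 
facet normal 0.519 0.433 -0.737
outer loop
vertex -2.733 1.864 0.126
vertex -3.358 1.468 -0.547
vertex -3.424 2.348 -0.077
endloop
endfacet
facet normal -0.055 0.319 0.946
outer loop
vertex -2.733 1.864 0.126
vertex -3.424 2.348 -0.077
vertex -4.002 0.932 0.367
endloop
endfacet
facet normal 0.519 0.433 -0.737
outer loop
vertex -3.424 2.348 -0.077
vertex -3.358 1.468 -0.547
vertex -4.065 2.17 -0.633
endloop
endfacet
facet normal -0.652 0.456 0.606
outer loop
vertex -3.424 2.348 -0.077
vertex -4.065 2.17 -0.633
vertex -4.002 0.932 0.367
endloop
endfacet
facet normal 0.519 0.433 -0.737
outer loop
vertex -4.065 2.17 -0.633
vertex -3.358 1.468 -0.547
vertex -4.174 1.463 -1.125
endloop
endfacet
facet normal -0.989 0.059 0.135
outer loop
vertex -4.065 2.17 -0.633
vertex -4.174 1.463 -1.125
vertex -4.002 0.932 0.367
endloop
endfacet
facet normal 0.520 0.432 -0.737
outer loop
vertex -4.174 1.463 -1.125
vertex -3.358 1.468 -0.547
vertex -3.669 0.76 -1.181
endloop
endfacet
facet normal -0.811 -0.574 -0.111
outer loop
vertex -4.174 1.463 -1.125
vertex -3.669 0.76 -1.181
vertex -4.002 0.932 0.367
endloop
endfacet
facet normal 0.519 0.432 -0.737
outer loop
vertex -3.669 0.76 -1.181
vertex -3.358 1.468 -0.547
vertex -2.929 0.59 -0.76
endloop
endfacet
facet normal -0.252 -0.966 0.053
outer loop
vertex -3.669 0.76 -1.181
vertex -2.929 0.59 -0.76
vertex -4.002 0.932 0.367
endloop
endfacet
facet normal 0.520 0.433 -0.737
outer loop
vertex -2.929 0.59 -0.76
vertex -3.358 1.468 -0.547
vertex -2.513 1.081 -0.178
endloop
endfacet
facet normal 0.266 -0.822 0.503
outer loop
vertex -2.929 0.59 -0.76
vertex -2.513 1.081 -0.178
vertex -4.002 0.932 0.367
endloop
endfacet
facet normal 0.520 0.432 -0.737
outer loop
vertex -2.513 1.081 -0.178
vertex -3.358 1.468 -0.547
vertex -2.733 1.864 0.126
endloop
endfacet
facet normal 0.355 -0.250 0.901
outer loop
vertex -2.513 1.081 -0.178
vertex -2.733 1.864 0.126
vertex -4.002 0.932 0.367
endloop
endfacet
facet normal -0.548 -0.347 0.761
outer loop
vertex -2.895 0.399 -1.085
vertex -3.912 0.84 -1.617
vertex -3.075 -0.875 -1.796
endloop
endfacet
facet normal 0.827 -0.359 0.433
outer loop
vertex -2.608 -0.58 -2.443
vertex -2.895 0.399 -1.085
vertex -3.075 -0.875 -1.796
endloop
endfacet
facet normal -0.549 -0.347 0.760
outer loop
vertex -3.075 -0.875 -1.796
vertex -3.912 0.84 -1.617
vertex -4.092 -0.434 -2.329
endloop
endfacet
facet normal -0.122 -0.867 -0.484
outer loop
vertex -4.092 -0.434 -2.329
vertex -2.608 -0.58 -2.443
vertex -3.075 -0.875 -1.796
endloop
endfacet
facet normal 0.123 0.867 0.484
outer loop
vertex -2.895 0.399 -1.085
vertex -3.445 1.135 -2.264
vertex -3.912 0.84 -1.617
endloop
endfacet
facet normal 0.827 -0.359 0.434
outer loop
vertex -2.428 0.694 -1.731
vertex -2.895 0.399 -1.085
vertex -2.608 -0.58 -2.443
endloop
endfacet
facet normal 0.122 0.867 0.484
outer loop
vertex -2.428 0.694 -1.731
vertex -3.445 1.135 -2.264
vertex -2.895 0.399 -1.085
endloop
endfacet
facet normal -0.827 0.359 -0.433
outer loop
vertex -3.912 0.84 -1.617
vertex -3.445 1.135 -2.264
vertex -4.092 -0.434 -2.329
endloop
endfacet
facet normal -0.122 -0.866 -0.484
outer loop
vertex -3.625 -0.139 -2.975
vertex -2.608 -0.58 -2.443
vertex -4.092 -0.434 -2.329
endloop
endfacet
facet normal -0.827 0.359 -0.434
outer loop
vertex -4.092 -0.434 -2.329
vertex -3.445 1.135 -2.264
vertex -3.625 -0.139 -2.975
endloop
endfacet
facet normal 0.549 0.348 -0.760
outer loop
vertex -3.625 -0.139 -2.975
vertex -2.428 0.694 -1.731
vertex -2.608 -0.58 -2.443
endloop
endfacet
facet normal 0.549 0.347 -0.760
outer loop
vertex -3.445 1.135 -2.264
vertex -2.428 0.694 -1.731
vertex -3.625 -0.139 -2.975
endloop
endfacet

endsolid
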